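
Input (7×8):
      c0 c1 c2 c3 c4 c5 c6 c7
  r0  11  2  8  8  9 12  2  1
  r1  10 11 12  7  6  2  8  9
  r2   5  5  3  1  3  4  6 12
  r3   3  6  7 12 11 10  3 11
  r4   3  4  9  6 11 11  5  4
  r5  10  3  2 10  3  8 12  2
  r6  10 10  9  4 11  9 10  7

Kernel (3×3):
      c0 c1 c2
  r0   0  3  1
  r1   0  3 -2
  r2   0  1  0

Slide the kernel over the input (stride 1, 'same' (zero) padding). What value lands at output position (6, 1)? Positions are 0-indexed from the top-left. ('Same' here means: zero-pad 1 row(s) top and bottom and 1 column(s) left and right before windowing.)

The receptive field on the zero-padded input at this output position is [10 3 2 / 10 10 9 / 0 0 0]. Elementwise product with the kernel and sum: 3·3 + 2·1 + 10·3 + 9·-2 + 0·1.

23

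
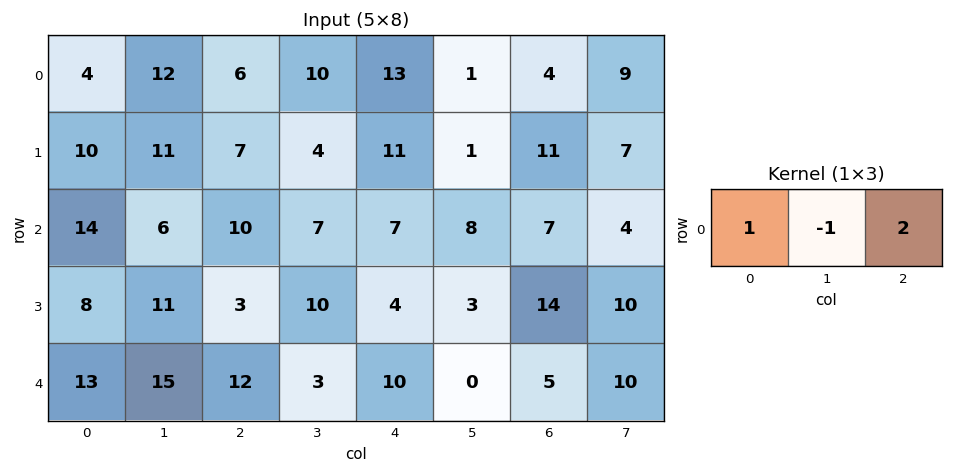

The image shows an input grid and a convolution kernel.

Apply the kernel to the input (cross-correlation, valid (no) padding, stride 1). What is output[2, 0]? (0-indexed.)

28

The receptive field on the input at this output position is [14 6 10]. Elementwise product with the kernel and sum: 14·1 + 6·-1 + 10·2.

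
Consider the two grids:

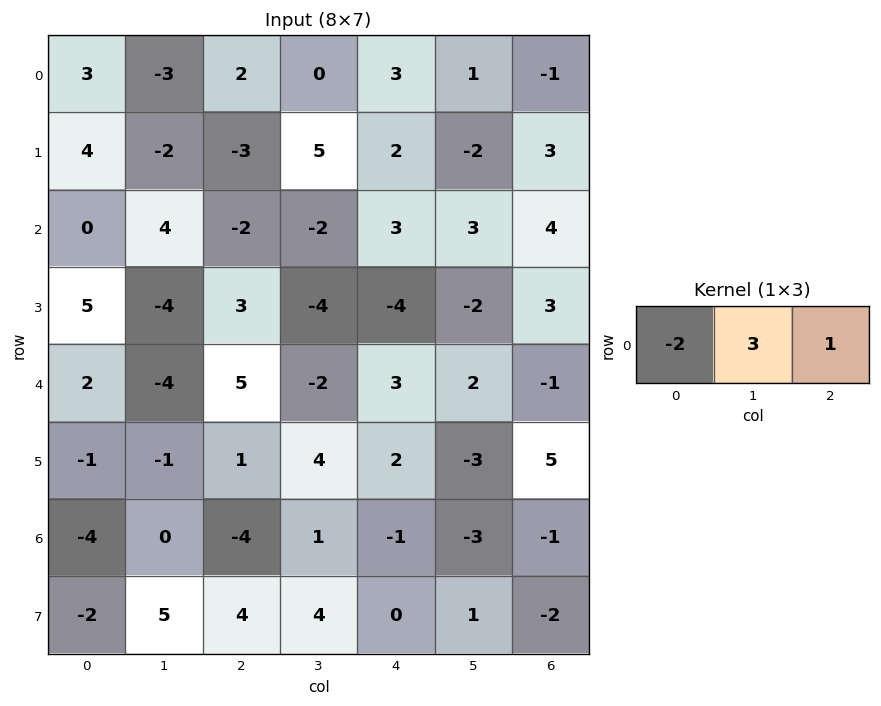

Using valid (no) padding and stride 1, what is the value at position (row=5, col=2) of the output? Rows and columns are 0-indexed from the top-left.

12

The receptive field on the input at this output position is [1 4 2]. Elementwise product with the kernel and sum: 1·-2 + 4·3 + 2·1.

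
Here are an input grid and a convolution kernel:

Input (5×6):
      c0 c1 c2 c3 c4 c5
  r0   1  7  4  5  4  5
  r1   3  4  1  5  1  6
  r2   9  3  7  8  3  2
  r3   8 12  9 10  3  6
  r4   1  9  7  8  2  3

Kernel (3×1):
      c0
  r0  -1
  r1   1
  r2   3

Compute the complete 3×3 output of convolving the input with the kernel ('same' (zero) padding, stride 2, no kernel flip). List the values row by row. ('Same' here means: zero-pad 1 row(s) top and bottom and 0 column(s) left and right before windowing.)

10 7 7
30 33 11
-7 -2 -1

Output[0,0]: The receptive field on the zero-padded input at this output position is [0 / 1 / 3]. Elementwise product with the kernel and sum: 0·-1 + 1·1 + 3·3.
Output[0,1]: The receptive field on the zero-padded input at this output position is [0 / 4 / 1]. Elementwise product with the kernel and sum: 0·-1 + 4·1 + 1·3.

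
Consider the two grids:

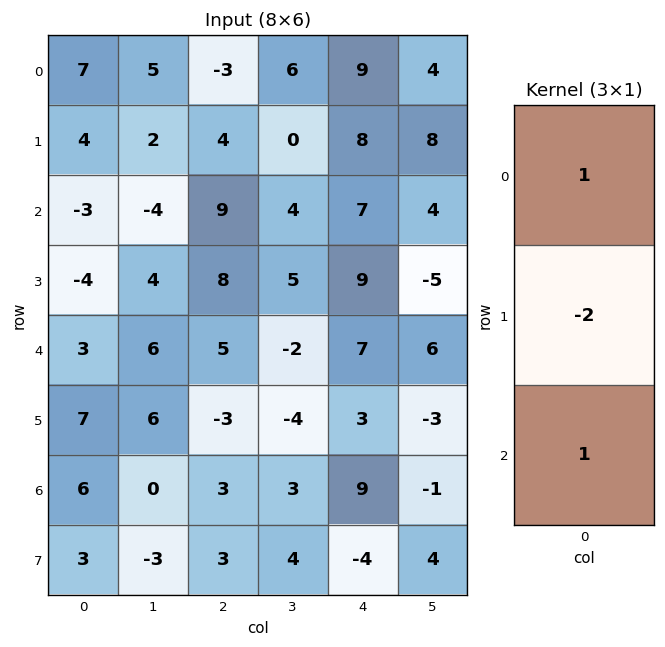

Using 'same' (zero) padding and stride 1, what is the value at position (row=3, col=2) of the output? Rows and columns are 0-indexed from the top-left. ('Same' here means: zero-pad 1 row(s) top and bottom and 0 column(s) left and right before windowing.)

-2

The receptive field on the zero-padded input at this output position is [9 / 8 / 5]. Elementwise product with the kernel and sum: 9·1 + 8·-2 + 5·1.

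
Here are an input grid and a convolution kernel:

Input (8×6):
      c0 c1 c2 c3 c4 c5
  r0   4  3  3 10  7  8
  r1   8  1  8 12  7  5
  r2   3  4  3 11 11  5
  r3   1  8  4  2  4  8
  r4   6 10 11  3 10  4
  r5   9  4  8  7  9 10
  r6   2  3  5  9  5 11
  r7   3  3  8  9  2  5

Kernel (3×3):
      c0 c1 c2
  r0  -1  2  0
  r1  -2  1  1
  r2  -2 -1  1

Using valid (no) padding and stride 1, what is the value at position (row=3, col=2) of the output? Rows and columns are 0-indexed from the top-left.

-23

The receptive field on the input at this output position is [4 2 4 / 11 3 10 / 8 7 9]. Elementwise product with the kernel and sum: 4·-1 + 2·2 + 11·-2 + 3·1 + 10·1 + 8·-2 + 7·-1 + 9·1.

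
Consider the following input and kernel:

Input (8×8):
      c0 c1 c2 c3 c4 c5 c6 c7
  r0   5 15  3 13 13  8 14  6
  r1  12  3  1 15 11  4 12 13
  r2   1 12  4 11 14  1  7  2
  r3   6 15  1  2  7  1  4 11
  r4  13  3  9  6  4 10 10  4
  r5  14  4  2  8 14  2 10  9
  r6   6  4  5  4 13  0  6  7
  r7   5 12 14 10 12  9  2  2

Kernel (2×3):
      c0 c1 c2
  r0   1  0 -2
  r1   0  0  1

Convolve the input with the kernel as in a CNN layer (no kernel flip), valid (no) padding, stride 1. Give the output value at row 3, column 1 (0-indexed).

The receptive field on the input at this output position is [15 1 2 / 3 9 6]. Elementwise product with the kernel and sum: 15·1 + 2·-2 + 6·1.

17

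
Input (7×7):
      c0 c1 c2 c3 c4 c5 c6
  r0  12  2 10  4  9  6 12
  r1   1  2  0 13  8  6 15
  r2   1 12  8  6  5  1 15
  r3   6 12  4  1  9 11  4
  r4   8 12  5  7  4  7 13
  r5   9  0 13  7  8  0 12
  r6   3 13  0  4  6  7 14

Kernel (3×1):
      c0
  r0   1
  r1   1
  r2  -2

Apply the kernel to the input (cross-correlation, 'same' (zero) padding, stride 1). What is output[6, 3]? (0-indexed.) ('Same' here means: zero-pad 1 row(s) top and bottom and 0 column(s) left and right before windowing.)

11

The receptive field on the zero-padded input at this output position is [7 / 4 / 0]. Elementwise product with the kernel and sum: 7·1 + 4·1 + 0·-2.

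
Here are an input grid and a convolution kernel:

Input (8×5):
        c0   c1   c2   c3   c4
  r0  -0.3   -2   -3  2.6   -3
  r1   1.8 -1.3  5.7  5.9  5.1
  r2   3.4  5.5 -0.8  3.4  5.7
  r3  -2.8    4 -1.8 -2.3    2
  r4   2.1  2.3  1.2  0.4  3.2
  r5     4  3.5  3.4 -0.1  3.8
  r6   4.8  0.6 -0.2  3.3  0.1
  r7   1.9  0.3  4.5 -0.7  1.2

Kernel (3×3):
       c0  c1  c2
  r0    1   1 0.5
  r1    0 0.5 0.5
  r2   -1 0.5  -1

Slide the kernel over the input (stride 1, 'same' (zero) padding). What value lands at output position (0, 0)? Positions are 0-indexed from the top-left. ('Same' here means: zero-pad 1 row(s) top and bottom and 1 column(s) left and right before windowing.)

1.05

The receptive field on the zero-padded input at this output position is [0 0 0 / 0 -0.3 -2 / 0 1.8 -1.3]. Elementwise product with the kernel and sum: 0·1 + 0·1 + 0·0.5 + -0.3·0.5 + -2·0.5 + 0·-1 + 1.8·0.5 + -1.3·-1.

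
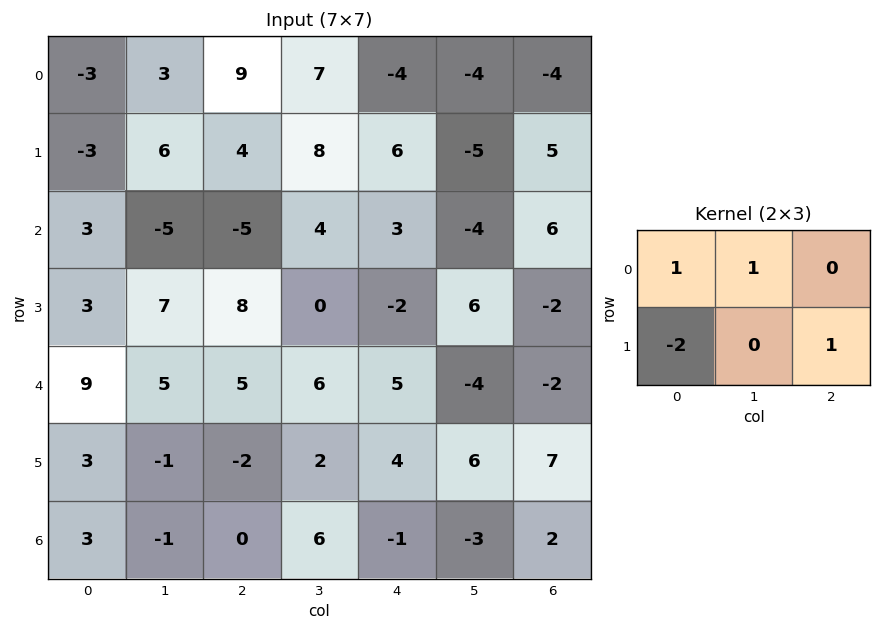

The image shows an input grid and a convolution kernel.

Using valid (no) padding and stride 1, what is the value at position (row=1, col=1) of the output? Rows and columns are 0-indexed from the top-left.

The receptive field on the input at this output position is [6 4 8 / -5 -5 4]. Elementwise product with the kernel and sum: 6·1 + 4·1 + -5·-2 + 4·1.

24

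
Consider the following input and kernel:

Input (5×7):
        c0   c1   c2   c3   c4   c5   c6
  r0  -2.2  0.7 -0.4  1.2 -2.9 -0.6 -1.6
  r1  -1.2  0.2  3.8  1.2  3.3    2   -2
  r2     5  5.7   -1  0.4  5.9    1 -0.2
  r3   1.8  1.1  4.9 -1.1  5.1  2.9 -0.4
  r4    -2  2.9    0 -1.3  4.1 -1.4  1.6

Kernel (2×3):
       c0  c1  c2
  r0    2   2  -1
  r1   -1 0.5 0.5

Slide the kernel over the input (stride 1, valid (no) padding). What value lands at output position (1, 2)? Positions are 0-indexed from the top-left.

10.85

The receptive field on the input at this output position is [3.8 1.2 3.3 / -1 0.4 5.9]. Elementwise product with the kernel and sum: 3.8·2 + 1.2·2 + 3.3·-1 + -1·-1 + 0.4·0.5 + 5.9·0.5.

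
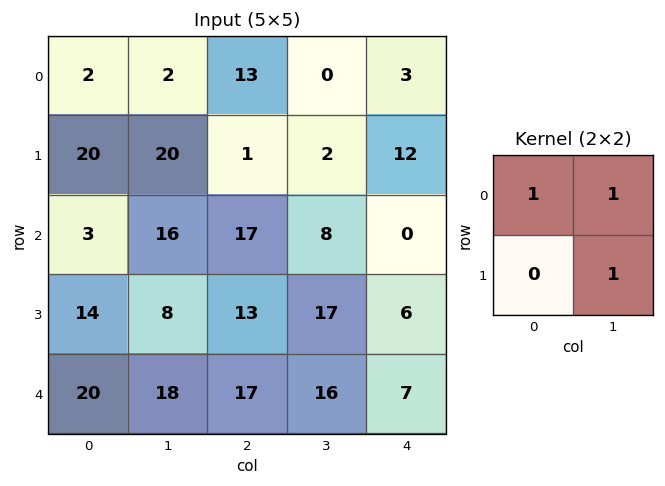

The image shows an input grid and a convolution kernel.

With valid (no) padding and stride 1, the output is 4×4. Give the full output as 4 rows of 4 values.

Output[0,0]: The receptive field on the input at this output position is [2 2 / 20 20]. Elementwise product with the kernel and sum: 2·1 + 2·1 + 20·1.
Output[0,1]: The receptive field on the input at this output position is [2 13 / 20 1]. Elementwise product with the kernel and sum: 2·1 + 13·1 + 1·1.

24 16 15 15
56 38 11 14
27 46 42 14
40 38 46 30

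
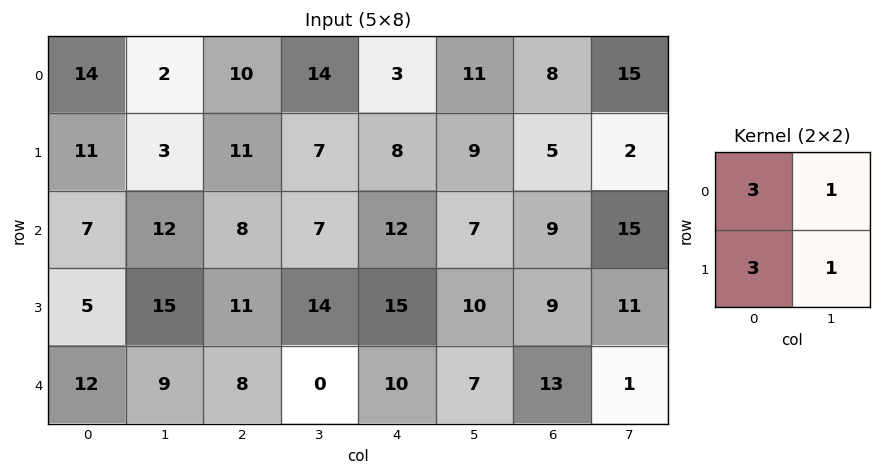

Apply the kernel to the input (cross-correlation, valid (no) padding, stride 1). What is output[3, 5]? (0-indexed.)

73

The receptive field on the input at this output position is [10 9 / 7 13]. Elementwise product with the kernel and sum: 10·3 + 9·1 + 7·3 + 13·1.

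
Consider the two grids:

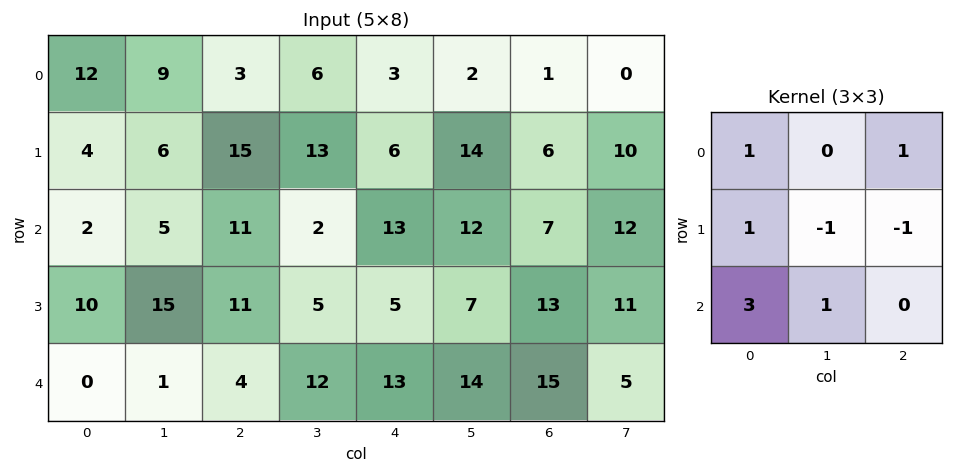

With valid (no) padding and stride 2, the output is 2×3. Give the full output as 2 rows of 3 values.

Output[0,0]: The receptive field on the input at this output position is [12 9 3 / 4 6 15 / 2 5 11]. Elementwise product with the kernel and sum: 12·1 + 3·1 + 4·1 + 6·-1 + 15·-1 + 2·3 + 5·1.

9 37 41
-2 49 58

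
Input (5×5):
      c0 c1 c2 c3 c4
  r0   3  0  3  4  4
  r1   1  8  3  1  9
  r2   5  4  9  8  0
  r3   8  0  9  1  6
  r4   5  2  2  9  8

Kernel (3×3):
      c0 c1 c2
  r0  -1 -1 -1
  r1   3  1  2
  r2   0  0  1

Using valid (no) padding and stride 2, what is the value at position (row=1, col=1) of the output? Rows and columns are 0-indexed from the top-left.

The receptive field on the input at this output position is [9 8 0 / 9 1 6 / 2 9 8]. Elementwise product with the kernel and sum: 9·-1 + 8·-1 + 0·-1 + 9·3 + 1·1 + 6·2 + 8·1.

31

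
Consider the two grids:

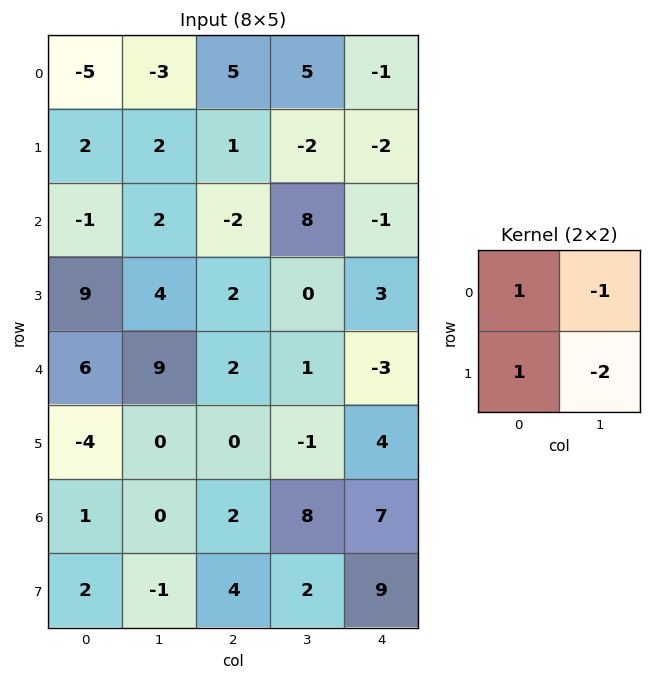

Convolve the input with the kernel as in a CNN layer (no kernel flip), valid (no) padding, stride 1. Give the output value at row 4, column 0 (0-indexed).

The receptive field on the input at this output position is [6 9 / -4 0]. Elementwise product with the kernel and sum: 6·1 + 9·-1 + -4·1 + 0·-2.

-7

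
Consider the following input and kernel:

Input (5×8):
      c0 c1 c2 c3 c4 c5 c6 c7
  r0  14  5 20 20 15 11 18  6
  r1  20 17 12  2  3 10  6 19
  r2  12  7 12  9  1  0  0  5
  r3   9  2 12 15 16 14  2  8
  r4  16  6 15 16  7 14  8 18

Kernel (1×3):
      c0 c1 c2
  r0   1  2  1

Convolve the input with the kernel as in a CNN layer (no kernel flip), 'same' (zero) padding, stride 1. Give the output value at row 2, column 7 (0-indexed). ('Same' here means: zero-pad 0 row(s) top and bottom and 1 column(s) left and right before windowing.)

The receptive field on the zero-padded input at this output position is [0 5 0]. Elementwise product with the kernel and sum: 0·1 + 5·2 + 0·1.

10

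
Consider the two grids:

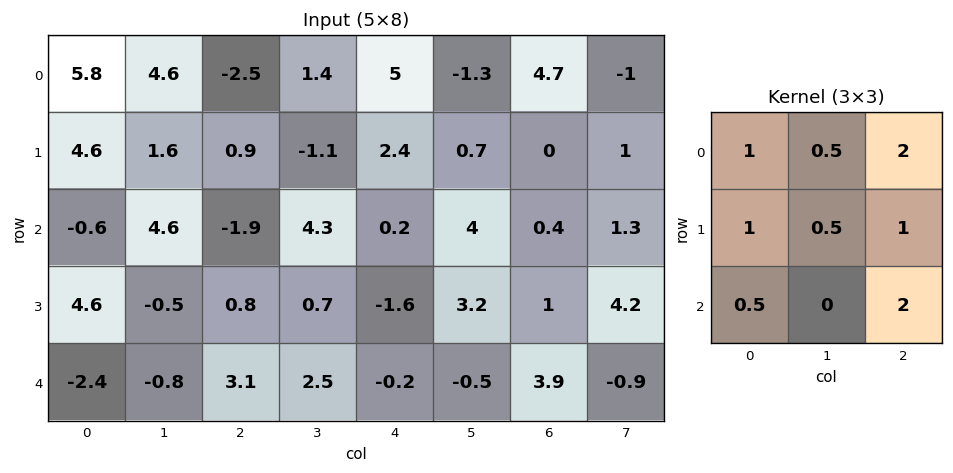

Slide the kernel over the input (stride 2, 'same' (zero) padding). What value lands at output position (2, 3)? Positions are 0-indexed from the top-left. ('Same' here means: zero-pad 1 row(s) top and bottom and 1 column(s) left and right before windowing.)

12.65

The receptive field on the zero-padded input at this output position is [3.2 1 4.2 / -0.5 3.9 -0.9 / 0 0 0]. Elementwise product with the kernel and sum: 3.2·1 + 1·0.5 + 4.2·2 + -0.5·1 + 3.9·0.5 + -0.9·1 + 0·0.5 + 0·2.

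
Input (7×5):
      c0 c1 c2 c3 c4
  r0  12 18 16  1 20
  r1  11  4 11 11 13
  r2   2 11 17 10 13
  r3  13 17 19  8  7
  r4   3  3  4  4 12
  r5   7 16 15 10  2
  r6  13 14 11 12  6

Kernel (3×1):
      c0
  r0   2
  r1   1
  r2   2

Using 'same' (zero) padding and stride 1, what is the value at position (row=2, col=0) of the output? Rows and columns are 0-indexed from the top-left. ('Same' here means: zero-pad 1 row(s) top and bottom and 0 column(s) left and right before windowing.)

50

The receptive field on the zero-padded input at this output position is [11 / 2 / 13]. Elementwise product with the kernel and sum: 11·2 + 2·1 + 13·2.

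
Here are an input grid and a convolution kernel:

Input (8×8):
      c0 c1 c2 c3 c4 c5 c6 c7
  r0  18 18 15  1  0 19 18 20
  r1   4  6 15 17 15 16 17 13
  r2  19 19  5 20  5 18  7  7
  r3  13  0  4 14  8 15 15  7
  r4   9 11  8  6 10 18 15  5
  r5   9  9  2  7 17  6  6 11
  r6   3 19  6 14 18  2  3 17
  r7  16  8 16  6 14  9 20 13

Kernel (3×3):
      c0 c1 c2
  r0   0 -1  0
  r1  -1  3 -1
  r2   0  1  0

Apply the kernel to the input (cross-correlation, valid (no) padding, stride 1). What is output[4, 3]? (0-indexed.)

The receptive field on the input at this output position is [6 10 18 / 7 17 6 / 14 18 2]. Elementwise product with the kernel and sum: 10·-1 + 7·-1 + 17·3 + 6·-1 + 18·1.

46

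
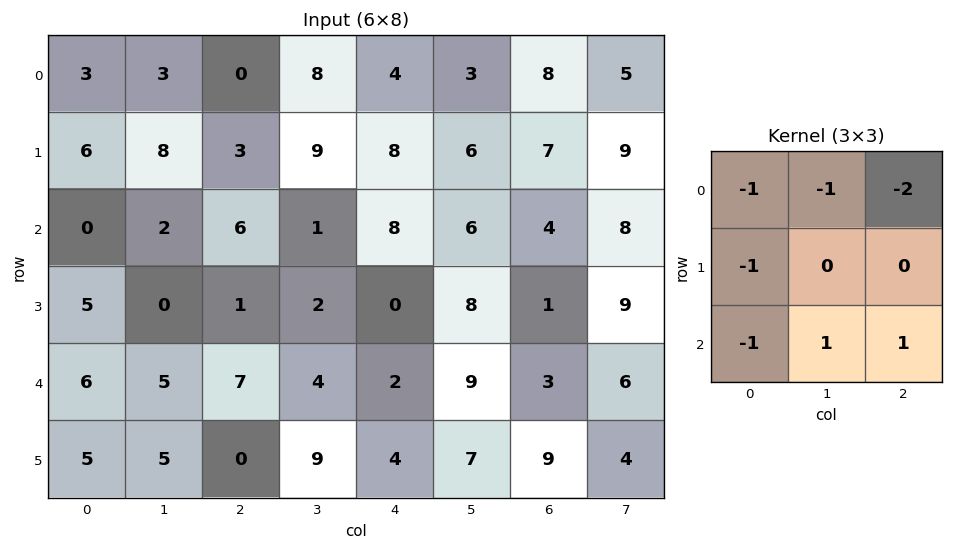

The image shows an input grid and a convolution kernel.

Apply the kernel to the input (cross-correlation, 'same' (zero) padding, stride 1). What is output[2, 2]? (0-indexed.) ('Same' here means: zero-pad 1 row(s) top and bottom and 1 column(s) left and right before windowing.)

The receptive field on the zero-padded input at this output position is [8 3 9 / 2 6 1 / 0 1 2]. Elementwise product with the kernel and sum: 8·-1 + 3·-1 + 9·-2 + 2·-1 + 0·-1 + 1·1 + 2·1.

-28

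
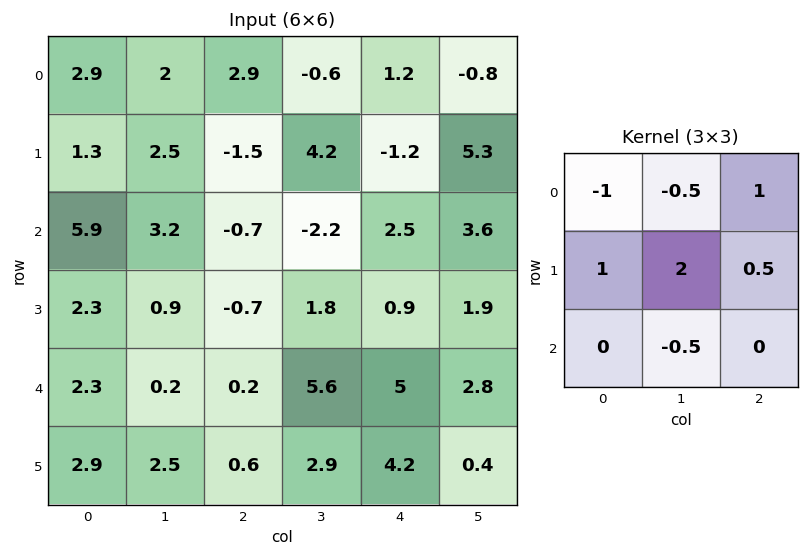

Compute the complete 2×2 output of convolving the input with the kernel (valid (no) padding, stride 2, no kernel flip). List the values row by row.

Output[0,0]: The receptive field on the input at this output position is [2.9 2 2.9 / 1.3 2.5 -1.5 / 5.9 3.2 -0.7]. Elementwise product with the kernel and sum: 2.9·-1 + 2·-0.5 + 2.9·1 + 1.3·1 + 2.5·2 + -1.5·0.5 + 3.2·-0.5.
Output[0,1]: The receptive field on the input at this output position is [2.9 -0.6 1.2 / -1.5 4.2 -1.2 / -0.7 -2.2 2.5]. Elementwise product with the kernel and sum: 2.9·-1 + -0.6·-0.5 + 1.2·1 + -1.5·1 + 4.2·2 + -1.2·0.5 + -2.2·-0.5.

2.95 6
-4.55 4.85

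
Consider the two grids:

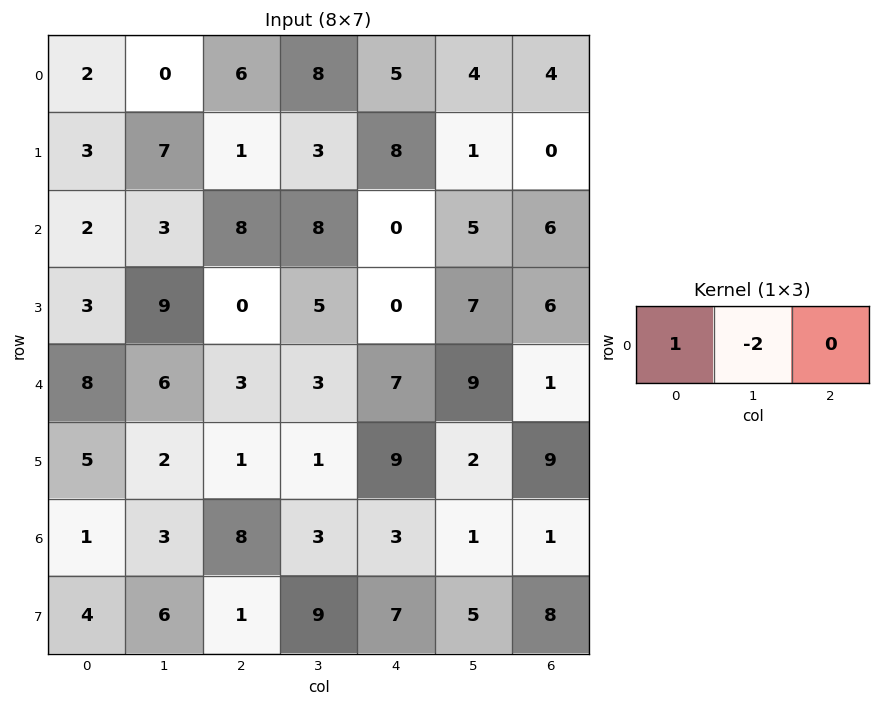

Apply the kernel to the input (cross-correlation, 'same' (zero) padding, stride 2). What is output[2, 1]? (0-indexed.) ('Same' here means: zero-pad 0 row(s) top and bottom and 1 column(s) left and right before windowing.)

0

The receptive field on the zero-padded input at this output position is [6 3 3]. Elementwise product with the kernel and sum: 6·1 + 3·-2.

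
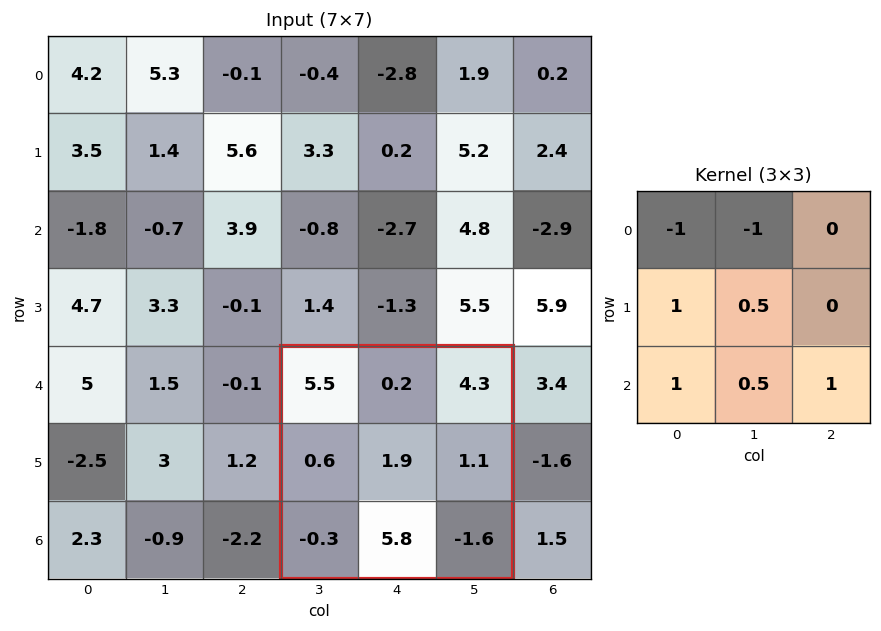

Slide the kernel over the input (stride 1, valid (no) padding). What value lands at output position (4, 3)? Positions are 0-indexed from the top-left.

The receptive field on the input at this output position is [5.5 0.2 4.3 / 0.6 1.9 1.1 / -0.3 5.8 -1.6]. Elementwise product with the kernel and sum: 5.5·-1 + 0.2·-1 + 0.6·1 + 1.9·0.5 + -0.3·1 + 5.8·0.5 + -1.6·1.

-3.15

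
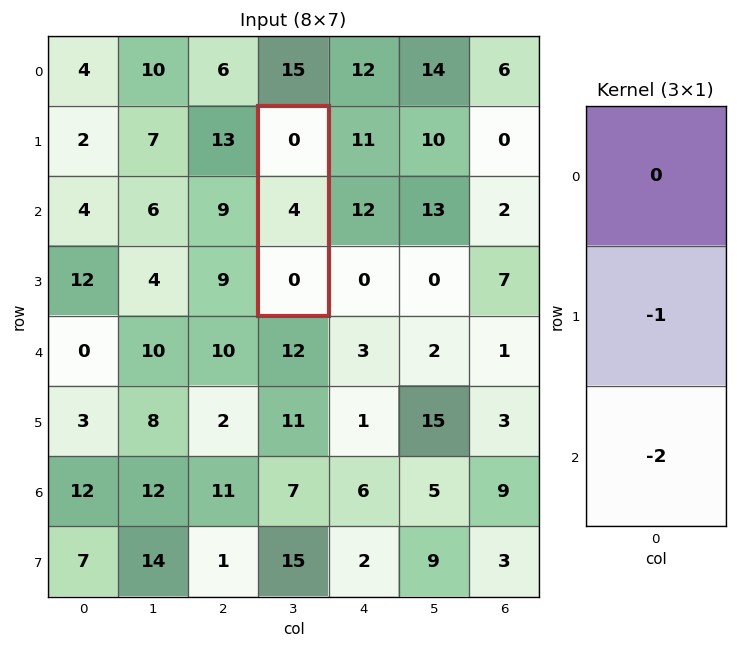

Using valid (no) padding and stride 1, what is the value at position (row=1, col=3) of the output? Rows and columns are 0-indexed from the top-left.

The receptive field on the input at this output position is [0 / 4 / 0]. Elementwise product with the kernel and sum: 4·-1 + 0·-2.

-4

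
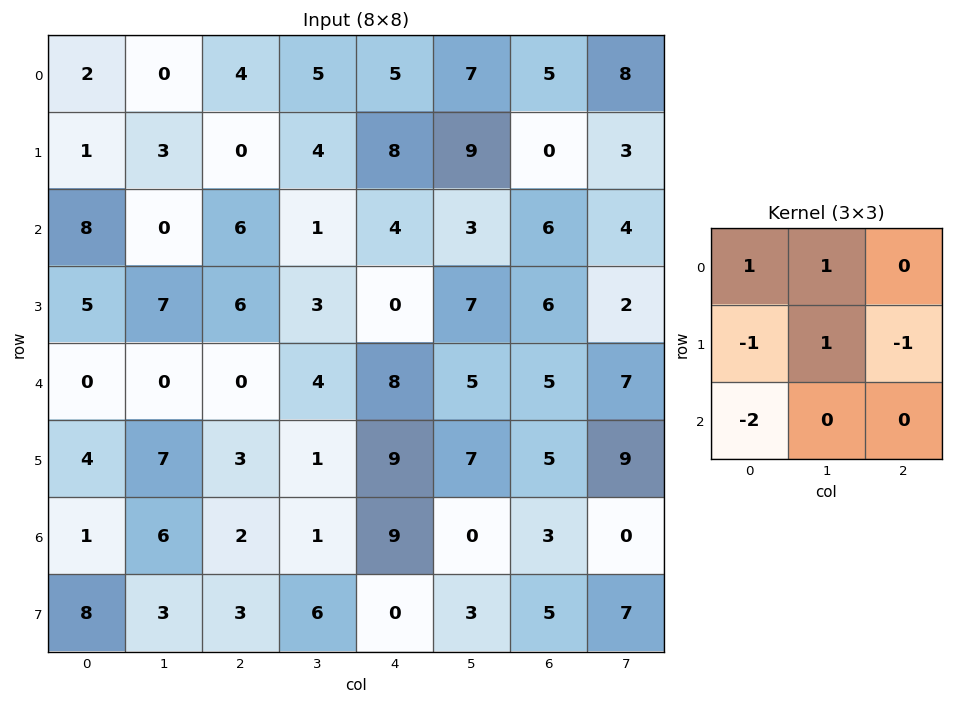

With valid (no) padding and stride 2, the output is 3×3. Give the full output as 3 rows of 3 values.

Output[0,0]: The receptive field on the input at this output position is [2 0 4 / 1 3 0 / 8 0 6]. Elementwise product with the kernel and sum: 2·1 + 0·1 + 1·-1 + 3·1 + 0·-1 + 8·-2.

-12 -7 5
4 4 -8
-2 -11 -12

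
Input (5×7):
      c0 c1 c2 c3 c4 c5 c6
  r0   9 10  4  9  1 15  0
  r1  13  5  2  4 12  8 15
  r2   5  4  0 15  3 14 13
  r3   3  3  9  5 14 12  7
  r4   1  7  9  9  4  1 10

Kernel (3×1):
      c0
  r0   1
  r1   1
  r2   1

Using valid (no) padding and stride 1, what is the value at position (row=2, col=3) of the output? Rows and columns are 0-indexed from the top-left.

The receptive field on the input at this output position is [15 / 5 / 9]. Elementwise product with the kernel and sum: 15·1 + 5·1 + 9·1.

29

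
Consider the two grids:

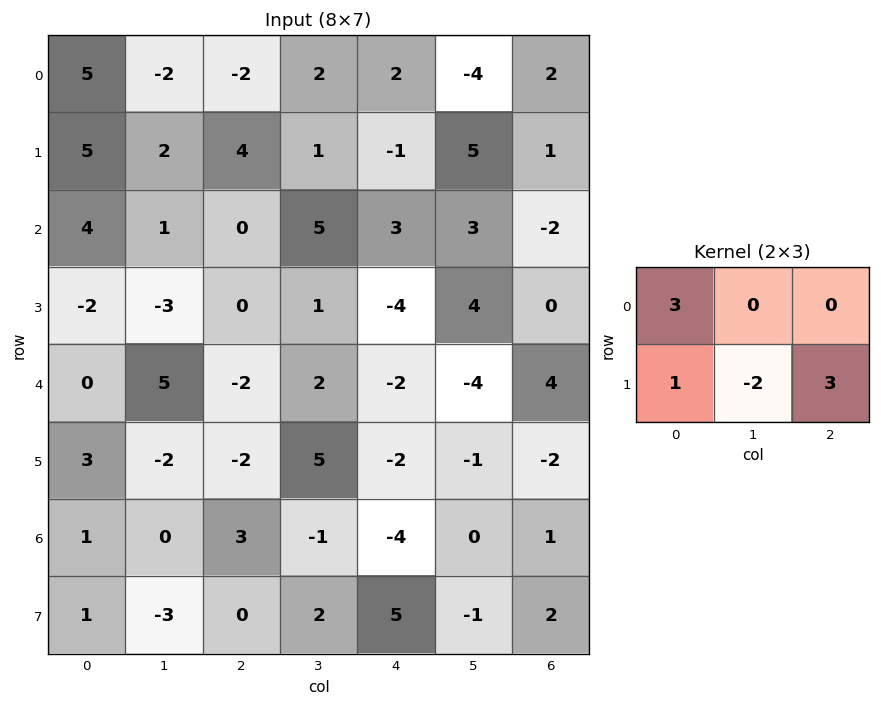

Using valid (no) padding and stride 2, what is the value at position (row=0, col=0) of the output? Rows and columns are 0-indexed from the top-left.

28

The receptive field on the input at this output position is [5 -2 -2 / 5 2 4]. Elementwise product with the kernel and sum: 5·3 + 5·1 + 2·-2 + 4·3.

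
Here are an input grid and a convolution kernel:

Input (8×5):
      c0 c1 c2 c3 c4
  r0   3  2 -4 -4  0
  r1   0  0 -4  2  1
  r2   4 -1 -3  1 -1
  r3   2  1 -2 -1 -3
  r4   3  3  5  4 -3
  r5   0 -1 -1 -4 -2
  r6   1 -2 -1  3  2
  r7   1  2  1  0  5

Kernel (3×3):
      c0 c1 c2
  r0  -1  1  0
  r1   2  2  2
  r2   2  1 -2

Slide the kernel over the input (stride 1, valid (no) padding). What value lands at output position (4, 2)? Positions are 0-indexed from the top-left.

The receptive field on the input at this output position is [5 4 -3 / -1 -4 -2 / -1 3 2]. Elementwise product with the kernel and sum: 5·-1 + 4·1 + -1·2 + -4·2 + -2·2 + -1·2 + 3·1 + 2·-2.

-18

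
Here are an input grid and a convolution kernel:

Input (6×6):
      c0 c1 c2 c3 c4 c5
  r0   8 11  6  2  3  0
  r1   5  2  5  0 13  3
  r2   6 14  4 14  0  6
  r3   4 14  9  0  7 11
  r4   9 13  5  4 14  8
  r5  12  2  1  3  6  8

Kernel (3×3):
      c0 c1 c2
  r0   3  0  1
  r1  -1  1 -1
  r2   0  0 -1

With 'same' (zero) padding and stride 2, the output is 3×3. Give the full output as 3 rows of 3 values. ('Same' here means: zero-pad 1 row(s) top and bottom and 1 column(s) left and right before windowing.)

Output[0,0]: The receptive field on the zero-padded input at this output position is [0 0 0 / 0 8 11 / 0 5 2]. Elementwise product with the kernel and sum: 0·3 + 0·1 + 0·-1 + 8·1 + 11·-1 + 2·-1.

-5 -7 -2
-20 -18 -28
8 27 5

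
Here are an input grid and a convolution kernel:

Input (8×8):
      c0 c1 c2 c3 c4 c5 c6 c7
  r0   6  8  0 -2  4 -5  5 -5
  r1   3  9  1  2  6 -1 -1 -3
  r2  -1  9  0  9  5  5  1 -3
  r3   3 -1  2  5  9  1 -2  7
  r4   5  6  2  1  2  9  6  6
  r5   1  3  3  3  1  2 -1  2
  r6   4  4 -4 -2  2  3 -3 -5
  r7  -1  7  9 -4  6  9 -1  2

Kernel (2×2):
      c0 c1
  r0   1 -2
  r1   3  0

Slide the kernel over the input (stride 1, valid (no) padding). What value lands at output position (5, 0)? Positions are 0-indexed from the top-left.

7

The receptive field on the input at this output position is [1 3 / 4 4]. Elementwise product with the kernel and sum: 1·1 + 3·-2 + 4·3.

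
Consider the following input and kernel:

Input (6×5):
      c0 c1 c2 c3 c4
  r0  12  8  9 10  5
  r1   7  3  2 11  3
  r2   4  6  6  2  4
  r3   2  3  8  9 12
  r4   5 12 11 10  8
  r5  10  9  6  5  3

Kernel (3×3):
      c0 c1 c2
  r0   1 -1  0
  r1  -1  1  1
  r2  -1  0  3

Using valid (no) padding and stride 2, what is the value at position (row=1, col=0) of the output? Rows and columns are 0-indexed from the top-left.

The receptive field on the input at this output position is [4 6 6 / 2 3 8 / 5 12 11]. Elementwise product with the kernel and sum: 4·1 + 6·-1 + 2·-1 + 3·1 + 8·1 + 5·-1 + 11·3.

35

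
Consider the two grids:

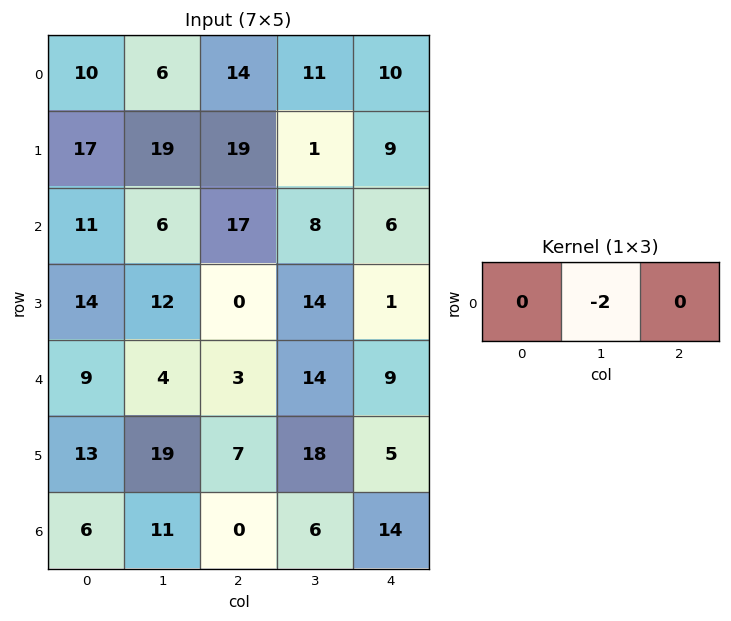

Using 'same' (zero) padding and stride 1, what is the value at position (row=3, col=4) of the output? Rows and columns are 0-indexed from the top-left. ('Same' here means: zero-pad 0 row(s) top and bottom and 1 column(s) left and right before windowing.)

-2

The receptive field on the zero-padded input at this output position is [14 1 0]. Elementwise product with the kernel and sum: 1·-2.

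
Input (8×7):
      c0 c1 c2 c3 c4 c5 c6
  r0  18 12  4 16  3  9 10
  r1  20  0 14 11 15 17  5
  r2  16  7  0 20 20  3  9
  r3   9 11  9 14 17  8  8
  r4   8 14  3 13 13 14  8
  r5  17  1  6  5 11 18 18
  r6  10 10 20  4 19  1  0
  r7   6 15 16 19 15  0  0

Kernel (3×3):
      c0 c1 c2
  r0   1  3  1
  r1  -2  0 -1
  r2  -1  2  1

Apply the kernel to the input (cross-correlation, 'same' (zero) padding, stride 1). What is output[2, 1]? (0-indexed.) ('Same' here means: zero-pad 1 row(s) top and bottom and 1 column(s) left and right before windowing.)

The receptive field on the zero-padded input at this output position is [20 0 14 / 16 7 0 / 9 11 9]. Elementwise product with the kernel and sum: 20·1 + 0·3 + 14·1 + 16·-2 + 0·-1 + 9·-1 + 11·2 + 9·1.

24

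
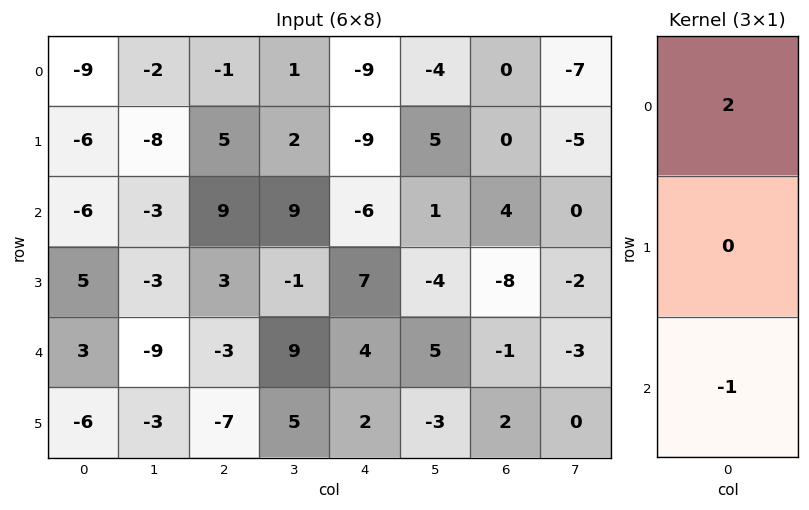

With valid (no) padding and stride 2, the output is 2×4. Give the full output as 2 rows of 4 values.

-12 -11 -12 -4
-15 21 -16 9

Output[0,0]: The receptive field on the input at this output position is [-9 / -6 / -6]. Elementwise product with the kernel and sum: -9·2 + -6·-1.
Output[0,1]: The receptive field on the input at this output position is [-1 / 5 / 9]. Elementwise product with the kernel and sum: -1·2 + 9·-1.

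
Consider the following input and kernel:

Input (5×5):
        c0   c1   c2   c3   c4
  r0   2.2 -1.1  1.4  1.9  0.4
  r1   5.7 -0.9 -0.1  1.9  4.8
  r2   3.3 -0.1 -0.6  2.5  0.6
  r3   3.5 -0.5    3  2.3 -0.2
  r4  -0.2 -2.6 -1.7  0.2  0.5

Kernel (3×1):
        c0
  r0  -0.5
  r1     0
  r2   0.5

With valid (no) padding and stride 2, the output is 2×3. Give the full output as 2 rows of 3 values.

0.55 -1 0.1
-1.75 -0.55 -0.05

Output[0,0]: The receptive field on the input at this output position is [2.2 / 5.7 / 3.3]. Elementwise product with the kernel and sum: 2.2·-0.5 + 3.3·0.5.
Output[0,1]: The receptive field on the input at this output position is [1.4 / -0.1 / -0.6]. Elementwise product with the kernel and sum: 1.4·-0.5 + -0.6·0.5.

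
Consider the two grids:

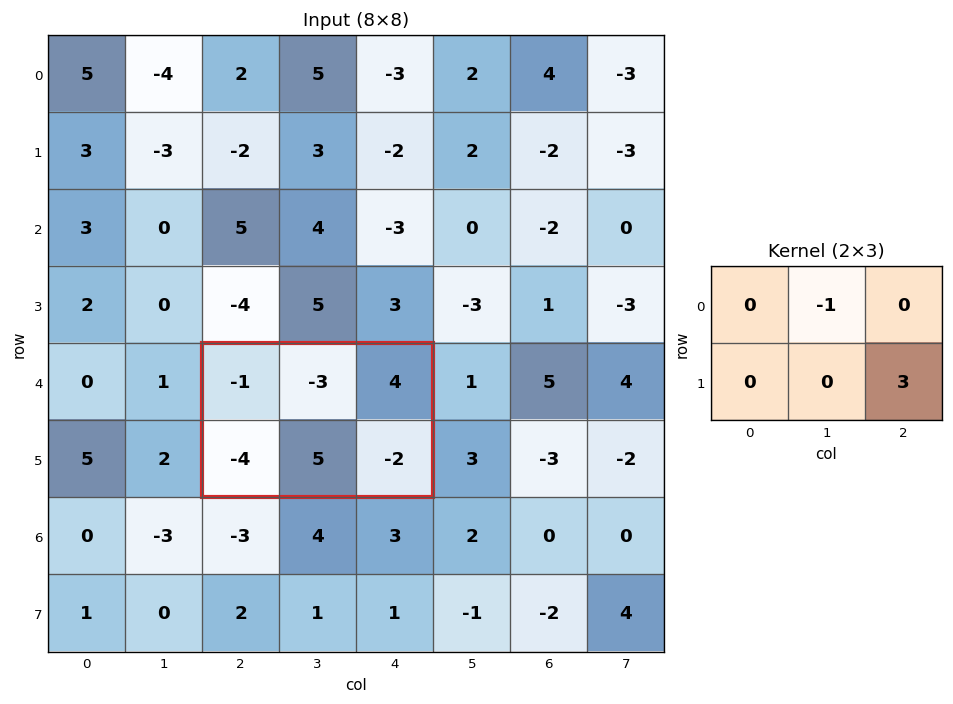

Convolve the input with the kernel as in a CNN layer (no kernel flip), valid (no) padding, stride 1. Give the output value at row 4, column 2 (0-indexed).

-3

The receptive field on the input at this output position is [-1 -3 4 / -4 5 -2]. Elementwise product with the kernel and sum: -3·-1 + -2·3.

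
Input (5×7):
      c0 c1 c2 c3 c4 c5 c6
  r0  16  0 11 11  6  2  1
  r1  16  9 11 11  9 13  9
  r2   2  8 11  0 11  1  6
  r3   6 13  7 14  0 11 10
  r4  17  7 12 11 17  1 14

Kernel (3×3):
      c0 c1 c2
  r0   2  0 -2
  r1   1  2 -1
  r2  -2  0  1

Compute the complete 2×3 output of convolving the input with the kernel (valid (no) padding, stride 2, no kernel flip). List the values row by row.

Output[0,0]: The receptive field on the input at this output position is [16 0 11 / 16 9 11 / 2 8 11]. Elementwise product with the kernel and sum: 16·2 + 11·-2 + 16·1 + 9·2 + 11·-1 + 2·-2 + 11·1.
Output[0,1]: The receptive field on the input at this output position is [11 11 6 / 11 11 9 / 11 0 11]. Elementwise product with the kernel and sum: 11·2 + 6·-2 + 11·1 + 11·2 + 9·-1 + 11·-2 + 11·1.

40 23 20
-15 28 2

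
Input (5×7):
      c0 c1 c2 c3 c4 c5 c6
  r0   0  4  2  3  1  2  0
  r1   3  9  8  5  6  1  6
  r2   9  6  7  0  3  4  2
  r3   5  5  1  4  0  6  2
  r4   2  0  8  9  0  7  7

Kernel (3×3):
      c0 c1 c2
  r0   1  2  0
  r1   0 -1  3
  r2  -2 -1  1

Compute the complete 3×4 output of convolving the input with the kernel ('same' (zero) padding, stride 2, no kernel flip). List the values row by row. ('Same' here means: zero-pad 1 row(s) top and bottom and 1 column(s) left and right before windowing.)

18 -14 -10 -8
15 11 24 -3
8 26 25 3

Output[0,0]: The receptive field on the zero-padded input at this output position is [0 0 0 / 0 0 4 / 0 3 9]. Elementwise product with the kernel and sum: 0·1 + 0·2 + 0·-1 + 4·3 + 0·-2 + 3·-1 + 9·1.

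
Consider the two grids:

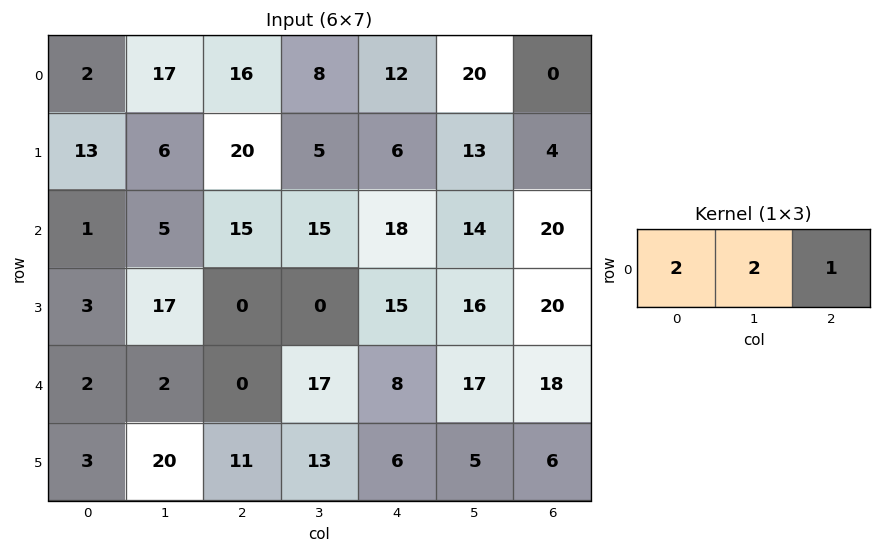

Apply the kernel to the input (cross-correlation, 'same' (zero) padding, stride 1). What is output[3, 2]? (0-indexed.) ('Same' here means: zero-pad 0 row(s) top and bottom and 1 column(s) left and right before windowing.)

The receptive field on the zero-padded input at this output position is [17 0 0]. Elementwise product with the kernel and sum: 17·2 + 0·2 + 0·1.

34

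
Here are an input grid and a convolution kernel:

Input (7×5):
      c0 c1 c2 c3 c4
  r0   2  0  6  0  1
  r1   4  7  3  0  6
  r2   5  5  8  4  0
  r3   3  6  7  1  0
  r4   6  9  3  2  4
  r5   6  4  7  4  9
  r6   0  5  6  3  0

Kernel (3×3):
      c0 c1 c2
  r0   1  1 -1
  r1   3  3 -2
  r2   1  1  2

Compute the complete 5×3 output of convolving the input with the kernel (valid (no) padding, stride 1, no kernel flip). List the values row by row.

Output[0,0]: The receptive field on the input at this output position is [2 0 6 / 4 7 3 / 5 5 8]. Elementwise product with the kernel and sum: 2·1 + 0·1 + 6·-1 + 4·3 + 7·3 + 3·-2 + 5·1 + 5·1 + 8·2.
Output[0,1]: The receptive field on the input at this output position is [0 6 0 / 7 3 0 / 5 8 4]. Elementwise product with the kernel and sum: 0·1 + 6·1 + 0·-1 + 7·3 + 3·3 + 0·-2 + 5·1 + 8·1 + 4·2.

49 57 14
45 56 41
36 62 49
65 63 44
45 52 25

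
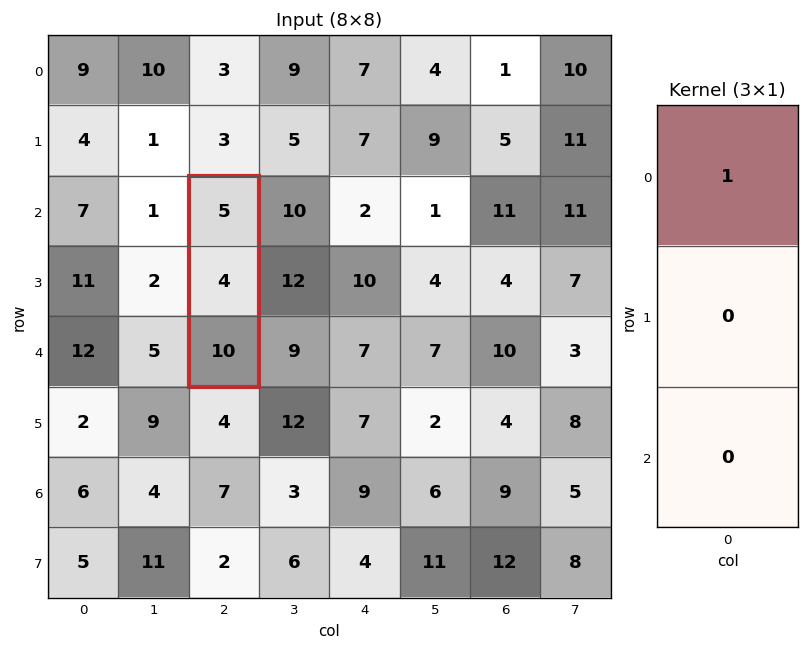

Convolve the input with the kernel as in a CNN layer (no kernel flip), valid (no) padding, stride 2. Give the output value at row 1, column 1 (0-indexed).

The receptive field on the input at this output position is [5 / 4 / 10]. Elementwise product with the kernel and sum: 5·1.

5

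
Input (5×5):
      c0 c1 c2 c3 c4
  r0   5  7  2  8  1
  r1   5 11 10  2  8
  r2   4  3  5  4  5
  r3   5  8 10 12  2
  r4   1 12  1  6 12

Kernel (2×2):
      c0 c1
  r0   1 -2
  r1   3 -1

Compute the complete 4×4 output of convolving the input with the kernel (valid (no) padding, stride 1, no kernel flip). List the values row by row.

-5 26 14 4
-8 -5 17 -7
5 7 15 28
-20 23 -17 14

Output[0,0]: The receptive field on the input at this output position is [5 7 / 5 11]. Elementwise product with the kernel and sum: 5·1 + 7·-2 + 5·3 + 11·-1.
Output[0,1]: The receptive field on the input at this output position is [7 2 / 11 10]. Elementwise product with the kernel and sum: 7·1 + 2·-2 + 11·3 + 10·-1.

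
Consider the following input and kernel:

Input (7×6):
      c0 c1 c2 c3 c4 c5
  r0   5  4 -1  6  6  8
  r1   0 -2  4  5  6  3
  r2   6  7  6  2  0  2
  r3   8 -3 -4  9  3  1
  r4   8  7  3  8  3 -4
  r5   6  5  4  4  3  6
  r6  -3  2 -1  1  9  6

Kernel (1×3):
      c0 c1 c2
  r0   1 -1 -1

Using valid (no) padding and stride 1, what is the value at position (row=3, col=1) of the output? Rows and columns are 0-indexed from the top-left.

The receptive field on the input at this output position is [-3 -4 9]. Elementwise product with the kernel and sum: -3·1 + -4·-1 + 9·-1.

-8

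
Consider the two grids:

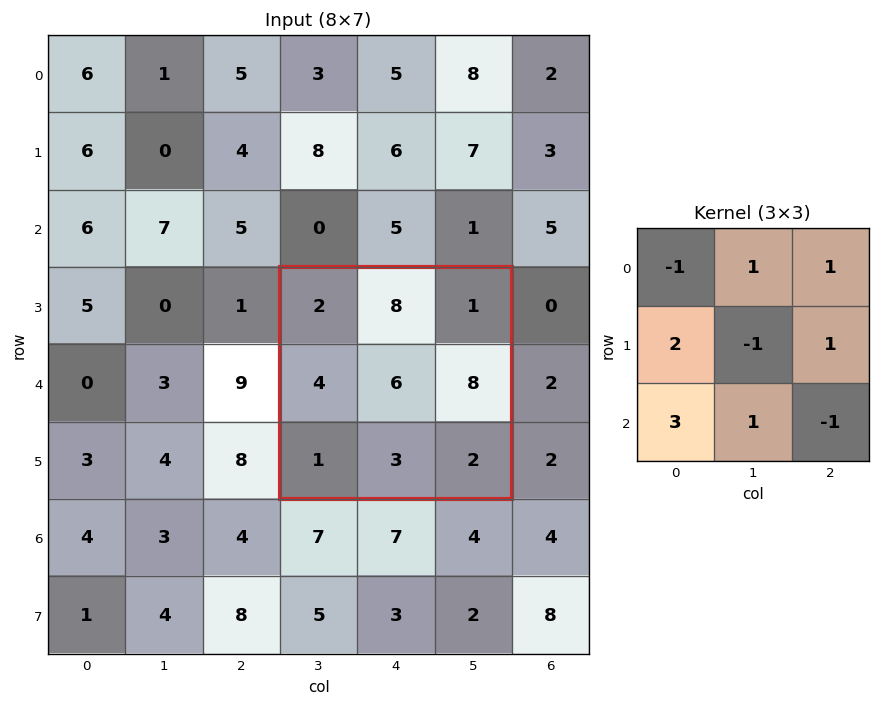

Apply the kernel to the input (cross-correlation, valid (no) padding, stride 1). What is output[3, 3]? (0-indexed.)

21

The receptive field on the input at this output position is [2 8 1 / 4 6 8 / 1 3 2]. Elementwise product with the kernel and sum: 2·-1 + 8·1 + 1·1 + 4·2 + 6·-1 + 8·1 + 1·3 + 3·1 + 2·-1.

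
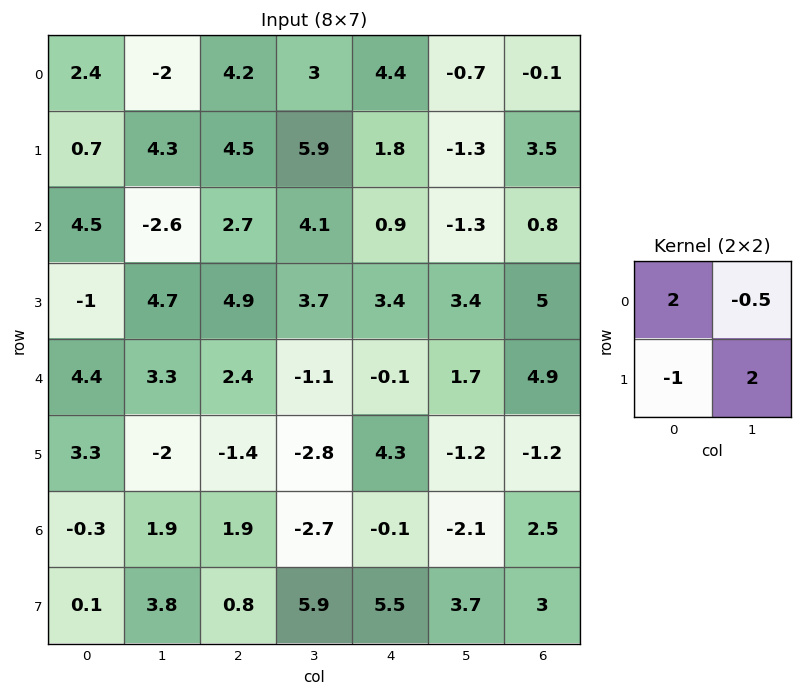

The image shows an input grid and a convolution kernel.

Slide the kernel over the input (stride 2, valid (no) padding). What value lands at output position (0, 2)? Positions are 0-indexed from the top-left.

The receptive field on the input at this output position is [4.4 -0.7 / 1.8 -1.3]. Elementwise product with the kernel and sum: 4.4·2 + -0.7·-0.5 + 1.8·-1 + -1.3·2.

4.75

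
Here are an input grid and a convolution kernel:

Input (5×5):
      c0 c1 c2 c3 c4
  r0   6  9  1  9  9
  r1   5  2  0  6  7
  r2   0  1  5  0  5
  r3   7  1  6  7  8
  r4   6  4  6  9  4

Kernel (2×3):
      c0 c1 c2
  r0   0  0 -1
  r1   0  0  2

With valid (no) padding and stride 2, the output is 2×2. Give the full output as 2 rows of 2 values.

-1 5
7 11

Output[0,0]: The receptive field on the input at this output position is [6 9 1 / 5 2 0]. Elementwise product with the kernel and sum: 1·-1 + 0·2.
Output[0,1]: The receptive field on the input at this output position is [1 9 9 / 0 6 7]. Elementwise product with the kernel and sum: 9·-1 + 7·2.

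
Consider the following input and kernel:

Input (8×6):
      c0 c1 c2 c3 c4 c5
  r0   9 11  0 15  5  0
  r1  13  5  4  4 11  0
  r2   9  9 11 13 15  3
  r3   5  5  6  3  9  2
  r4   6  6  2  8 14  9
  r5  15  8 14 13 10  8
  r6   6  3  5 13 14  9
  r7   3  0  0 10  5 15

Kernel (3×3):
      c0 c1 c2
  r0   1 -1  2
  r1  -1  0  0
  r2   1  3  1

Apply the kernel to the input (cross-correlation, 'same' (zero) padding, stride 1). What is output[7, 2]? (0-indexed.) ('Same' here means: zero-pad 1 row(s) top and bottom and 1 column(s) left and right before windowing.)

24

The receptive field on the zero-padded input at this output position is [3 5 13 / 0 0 10 / 0 0 0]. Elementwise product with the kernel and sum: 3·1 + 5·-1 + 13·2 + 0·-1 + 0·1 + 0·3 + 0·1.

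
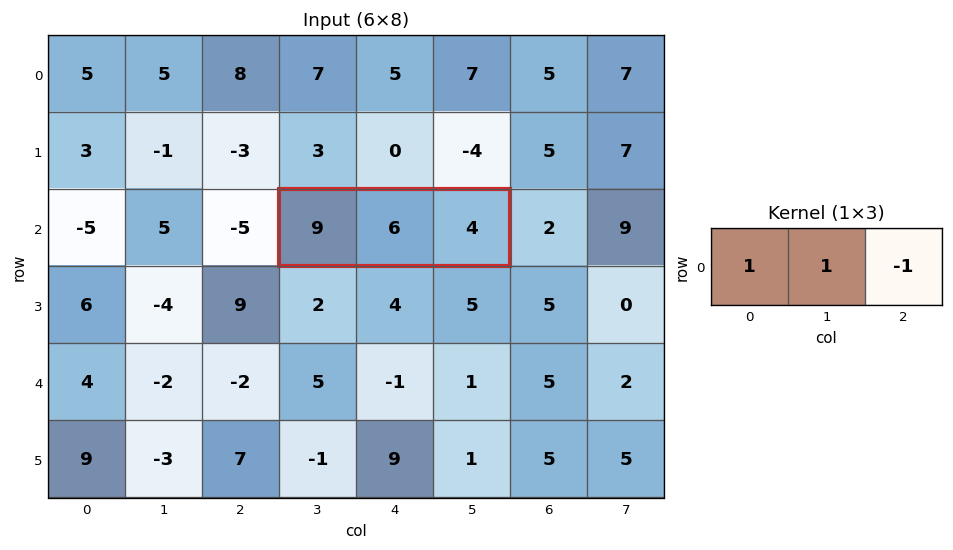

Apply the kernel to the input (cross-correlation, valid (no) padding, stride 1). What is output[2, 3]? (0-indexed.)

The receptive field on the input at this output position is [9 6 4]. Elementwise product with the kernel and sum: 9·1 + 6·1 + 4·-1.

11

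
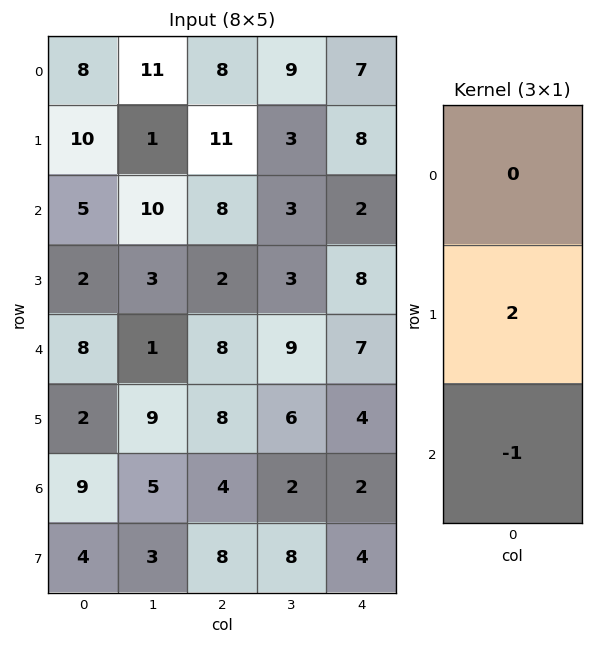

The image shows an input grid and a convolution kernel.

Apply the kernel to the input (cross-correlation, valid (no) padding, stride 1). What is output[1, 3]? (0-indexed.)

3

The receptive field on the input at this output position is [3 / 3 / 3]. Elementwise product with the kernel and sum: 3·2 + 3·-1.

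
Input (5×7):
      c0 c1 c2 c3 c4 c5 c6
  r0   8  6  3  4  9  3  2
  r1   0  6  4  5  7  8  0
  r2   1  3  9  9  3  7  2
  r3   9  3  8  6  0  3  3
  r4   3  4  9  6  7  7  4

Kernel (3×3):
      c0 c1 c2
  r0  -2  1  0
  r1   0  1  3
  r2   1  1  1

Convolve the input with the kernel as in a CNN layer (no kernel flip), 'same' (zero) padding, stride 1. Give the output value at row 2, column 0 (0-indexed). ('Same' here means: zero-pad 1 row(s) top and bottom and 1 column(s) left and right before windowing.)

The receptive field on the zero-padded input at this output position is [0 0 6 / 0 1 3 / 0 9 3]. Elementwise product with the kernel and sum: 0·-2 + 0·1 + 1·1 + 3·3 + 0·1 + 9·1 + 3·1.

22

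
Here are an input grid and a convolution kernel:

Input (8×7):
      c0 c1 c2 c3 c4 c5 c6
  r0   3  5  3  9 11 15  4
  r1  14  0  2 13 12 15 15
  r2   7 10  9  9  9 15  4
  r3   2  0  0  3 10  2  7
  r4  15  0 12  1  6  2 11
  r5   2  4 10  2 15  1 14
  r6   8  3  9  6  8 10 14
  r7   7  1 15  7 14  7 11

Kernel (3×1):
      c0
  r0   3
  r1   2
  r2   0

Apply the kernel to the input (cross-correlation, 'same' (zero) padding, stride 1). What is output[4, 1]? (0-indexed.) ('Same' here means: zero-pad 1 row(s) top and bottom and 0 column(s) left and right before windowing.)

The receptive field on the zero-padded input at this output position is [0 / 0 / 4]. Elementwise product with the kernel and sum: 0·3 + 0·2.

0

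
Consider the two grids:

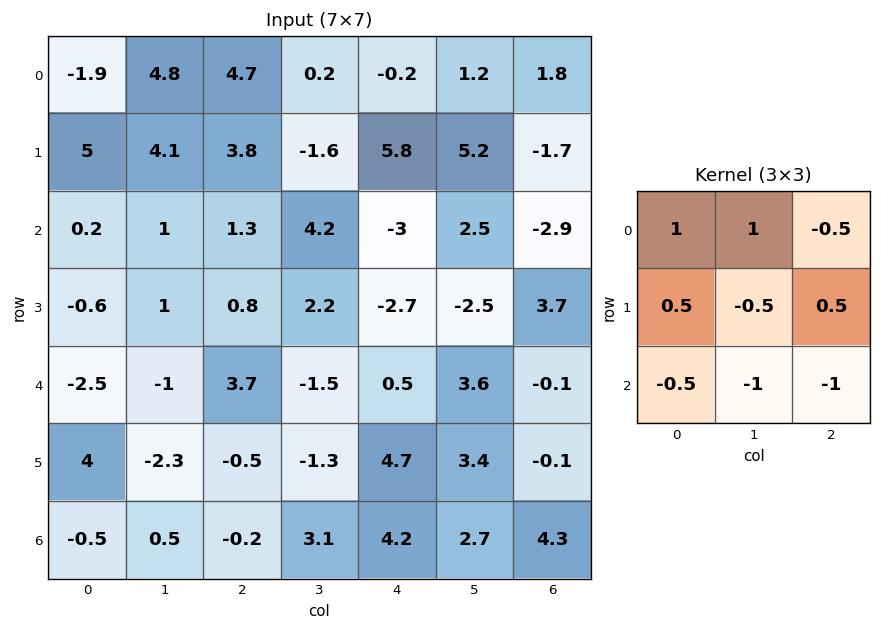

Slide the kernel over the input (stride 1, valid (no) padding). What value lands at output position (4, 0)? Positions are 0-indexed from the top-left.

-2.5

The receptive field on the input at this output position is [-2.5 -1 3.7 / 4 -2.3 -0.5 / -0.5 0.5 -0.2]. Elementwise product with the kernel and sum: -2.5·1 + -1·1 + 3.7·-0.5 + 4·0.5 + -2.3·-0.5 + -0.5·0.5 + -0.5·-0.5 + 0.5·-1 + -0.2·-1.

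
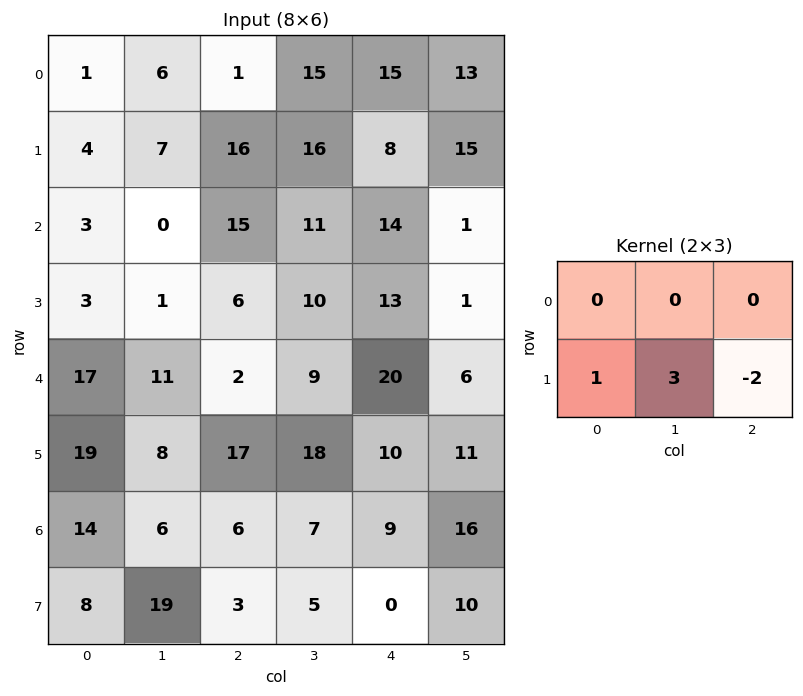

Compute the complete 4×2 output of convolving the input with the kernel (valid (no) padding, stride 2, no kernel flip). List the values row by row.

-7 48
-6 10
9 51
59 18

Output[0,0]: The receptive field on the input at this output position is [1 6 1 / 4 7 16]. Elementwise product with the kernel and sum: 4·1 + 7·3 + 16·-2.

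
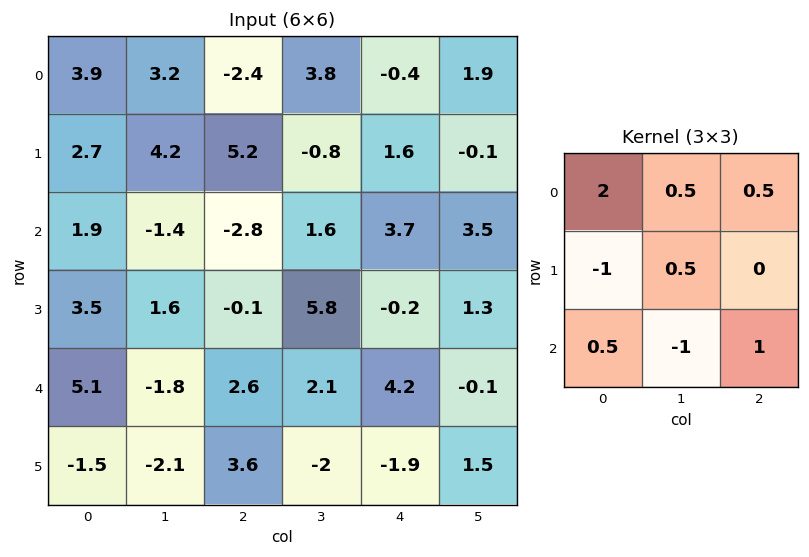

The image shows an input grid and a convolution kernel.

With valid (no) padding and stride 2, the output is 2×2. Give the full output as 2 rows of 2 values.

7.15 -8
5.95 3.45

Output[0,0]: The receptive field on the input at this output position is [3.9 3.2 -2.4 / 2.7 4.2 5.2 / 1.9 -1.4 -2.8]. Elementwise product with the kernel and sum: 3.9·2 + 3.2·0.5 + -2.4·0.5 + 2.7·-1 + 4.2·0.5 + 1.9·0.5 + -1.4·-1 + -2.8·1.
Output[0,1]: The receptive field on the input at this output position is [-2.4 3.8 -0.4 / 5.2 -0.8 1.6 / -2.8 1.6 3.7]. Elementwise product with the kernel and sum: -2.4·2 + 3.8·0.5 + -0.4·0.5 + 5.2·-1 + -0.8·0.5 + -2.8·0.5 + 1.6·-1 + 3.7·1.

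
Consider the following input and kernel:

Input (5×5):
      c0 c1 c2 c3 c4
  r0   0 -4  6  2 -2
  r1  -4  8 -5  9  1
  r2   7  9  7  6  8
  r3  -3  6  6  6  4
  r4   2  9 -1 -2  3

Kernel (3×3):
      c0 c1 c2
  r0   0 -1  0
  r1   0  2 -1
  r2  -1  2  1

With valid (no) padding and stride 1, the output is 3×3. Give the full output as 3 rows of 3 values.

Output[0,0]: The receptive field on the input at this output position is [0 -4 6 / -4 8 -5 / 7 9 7]. Elementwise product with the kernel and sum: -4·-1 + 8·2 + -5·-1 + 7·-1 + 9·2 + 7·1.

43 -14 28
24 25 5
12 -14 2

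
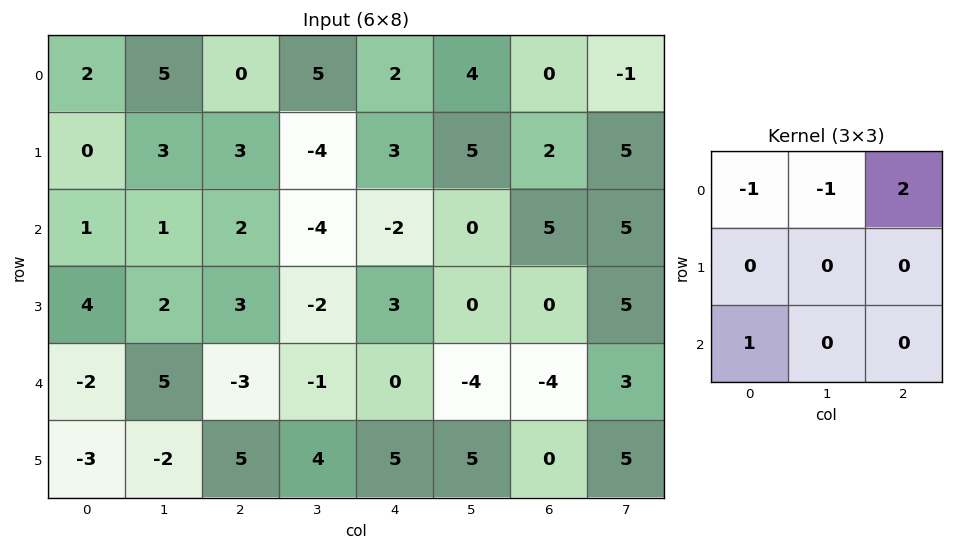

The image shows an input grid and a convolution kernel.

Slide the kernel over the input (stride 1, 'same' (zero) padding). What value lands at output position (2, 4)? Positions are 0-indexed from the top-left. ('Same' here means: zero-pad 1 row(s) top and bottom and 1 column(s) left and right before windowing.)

The receptive field on the zero-padded input at this output position is [-4 3 5 / -4 -2 0 / -2 3 0]. Elementwise product with the kernel and sum: -4·-1 + 3·-1 + 5·2 + -2·1.

9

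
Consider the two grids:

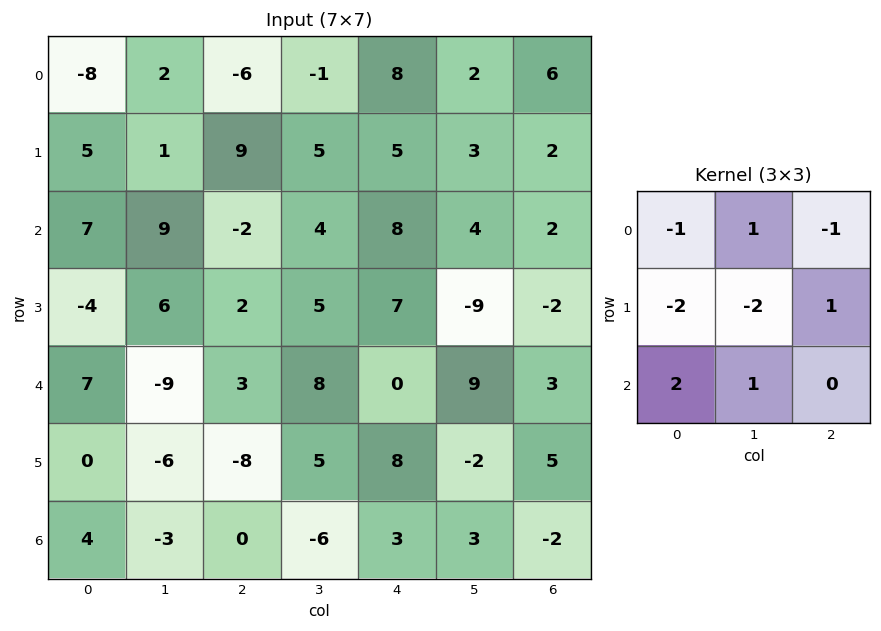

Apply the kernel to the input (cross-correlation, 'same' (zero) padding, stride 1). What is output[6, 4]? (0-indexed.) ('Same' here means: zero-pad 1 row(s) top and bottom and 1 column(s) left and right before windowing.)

14

The receptive field on the zero-padded input at this output position is [5 8 -2 / -6 3 3 / 0 0 0]. Elementwise product with the kernel and sum: 5·-1 + 8·1 + -2·-1 + -6·-2 + 3·-2 + 3·1 + 0·2 + 0·1.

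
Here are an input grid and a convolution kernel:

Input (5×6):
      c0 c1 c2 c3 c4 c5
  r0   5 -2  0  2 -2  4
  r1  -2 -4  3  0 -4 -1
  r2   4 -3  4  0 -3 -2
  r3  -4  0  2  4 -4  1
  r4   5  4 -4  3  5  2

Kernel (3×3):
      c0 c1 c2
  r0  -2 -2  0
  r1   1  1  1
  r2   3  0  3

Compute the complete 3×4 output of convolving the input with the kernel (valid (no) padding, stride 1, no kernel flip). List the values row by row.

Output[0,0]: The receptive field on the input at this output position is [5 -2 0 / -2 -4 3 / 4 -3 4]. Elementwise product with the kernel and sum: 5·-2 + -2·-2 + -2·1 + -4·1 + 3·1 + 4·3 + 4·3.

15 -6 -2 -11
11 15 -11 18
-1 25 -3 22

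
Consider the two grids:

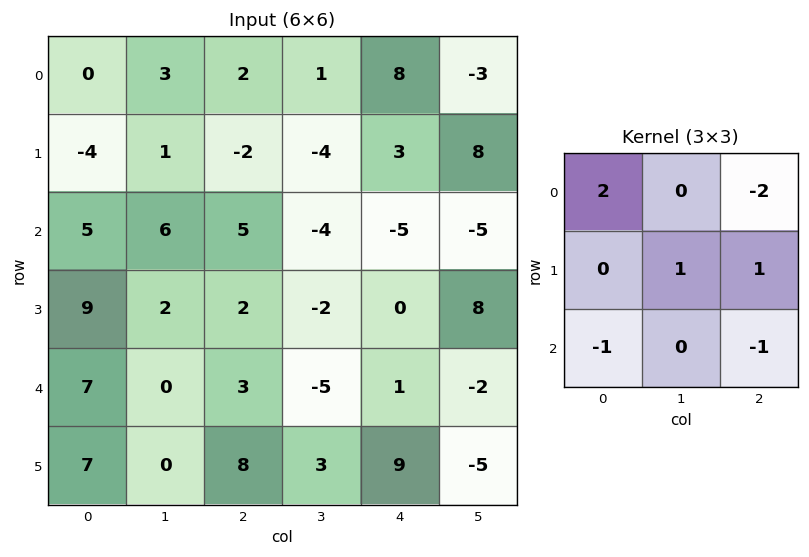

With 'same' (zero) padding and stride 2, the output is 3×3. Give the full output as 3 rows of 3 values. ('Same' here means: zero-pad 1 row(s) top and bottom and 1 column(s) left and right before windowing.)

Output[0,0]: The receptive field on the zero-padded input at this output position is [0 0 0 / 0 0 3 / 0 -4 1]. Elementwise product with the kernel and sum: 0·2 + 0·-2 + 0·1 + 3·1 + 0·-1 + 1·-1.

2 6 1
7 11 -40
3 3 -19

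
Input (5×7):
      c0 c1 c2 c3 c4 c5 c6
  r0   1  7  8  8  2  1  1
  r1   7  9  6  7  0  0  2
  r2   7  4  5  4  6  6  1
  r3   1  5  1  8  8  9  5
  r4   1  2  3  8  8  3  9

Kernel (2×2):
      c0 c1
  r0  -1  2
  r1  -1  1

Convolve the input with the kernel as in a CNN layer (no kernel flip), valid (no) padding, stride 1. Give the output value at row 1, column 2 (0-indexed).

7

The receptive field on the input at this output position is [6 7 / 5 4]. Elementwise product with the kernel and sum: 6·-1 + 7·2 + 5·-1 + 4·1.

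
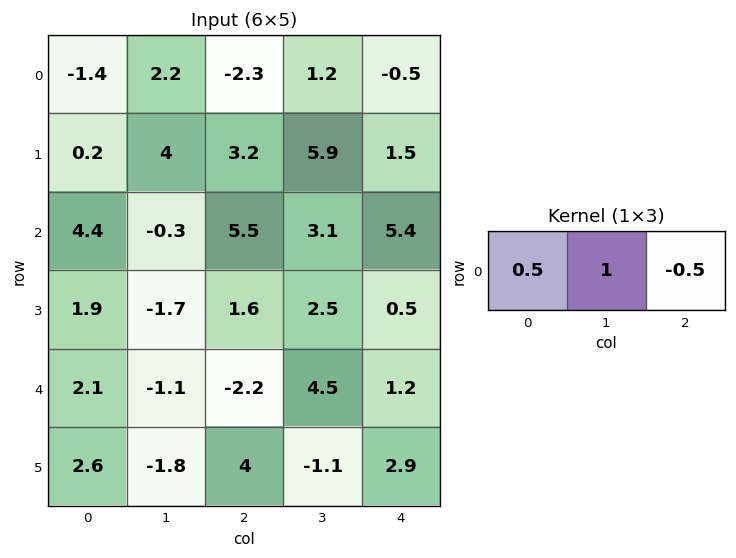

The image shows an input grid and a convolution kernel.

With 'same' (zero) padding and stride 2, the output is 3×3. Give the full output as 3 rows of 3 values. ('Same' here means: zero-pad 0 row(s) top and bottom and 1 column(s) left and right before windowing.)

Output[0,0]: The receptive field on the zero-padded input at this output position is [0 -1.4 2.2]. Elementwise product with the kernel and sum: 0·0.5 + -1.4·1 + 2.2·-0.5.

-2.5 -1.8 0.1
4.55 3.8 6.95
2.65 -5 3.45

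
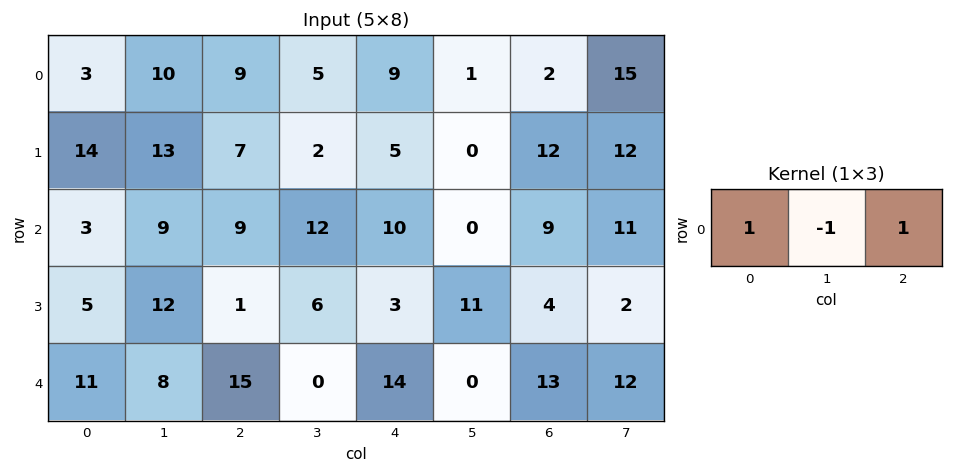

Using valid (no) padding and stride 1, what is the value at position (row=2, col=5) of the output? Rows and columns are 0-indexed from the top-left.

The receptive field on the input at this output position is [0 9 11]. Elementwise product with the kernel and sum: 0·1 + 9·-1 + 11·1.

2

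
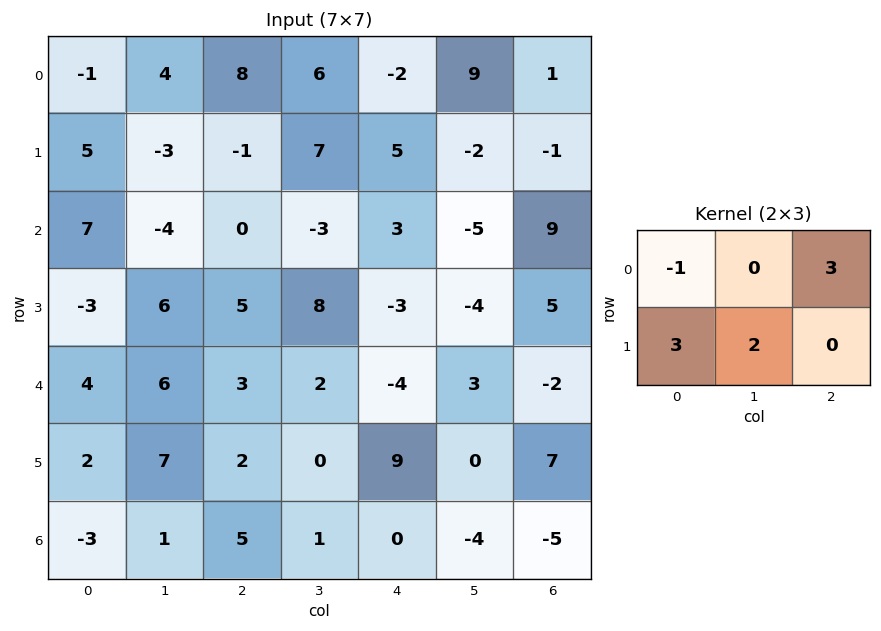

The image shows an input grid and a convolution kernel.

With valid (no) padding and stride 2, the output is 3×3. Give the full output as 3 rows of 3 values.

34 -3 16
-4 40 7
25 -9 25

Output[0,0]: The receptive field on the input at this output position is [-1 4 8 / 5 -3 -1]. Elementwise product with the kernel and sum: -1·-1 + 8·3 + 5·3 + -3·2.
Output[0,1]: The receptive field on the input at this output position is [8 6 -2 / -1 7 5]. Elementwise product with the kernel and sum: 8·-1 + -2·3 + -1·3 + 7·2.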